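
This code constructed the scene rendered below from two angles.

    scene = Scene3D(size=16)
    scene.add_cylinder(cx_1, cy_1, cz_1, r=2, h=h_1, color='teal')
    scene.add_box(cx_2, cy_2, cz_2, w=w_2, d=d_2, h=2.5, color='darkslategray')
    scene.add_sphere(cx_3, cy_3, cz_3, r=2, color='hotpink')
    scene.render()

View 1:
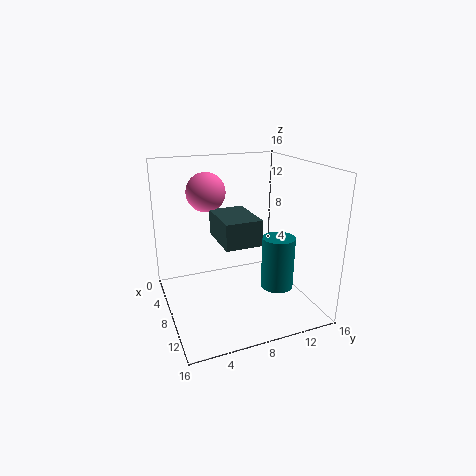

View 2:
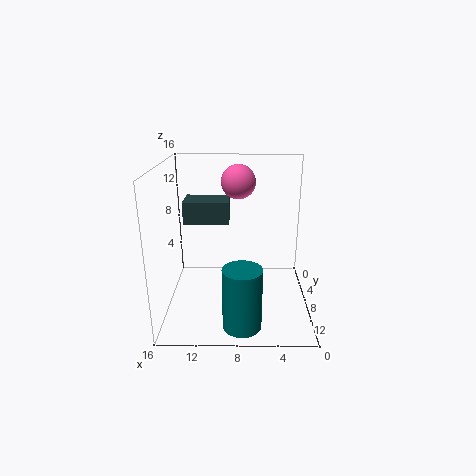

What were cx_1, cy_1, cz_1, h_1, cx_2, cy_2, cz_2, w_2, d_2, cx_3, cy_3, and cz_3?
cx_1 = 7.5
cy_1 = 13.5
cz_1 = 0.5
h_1 = 6.5
cx_2 = 9
cy_2 = 4.5
cz_2 = 9.5
w_2 = 5
d_2 = 3.5
cx_3 = 8
cy_3 = 4.5
cz_3 = 13.5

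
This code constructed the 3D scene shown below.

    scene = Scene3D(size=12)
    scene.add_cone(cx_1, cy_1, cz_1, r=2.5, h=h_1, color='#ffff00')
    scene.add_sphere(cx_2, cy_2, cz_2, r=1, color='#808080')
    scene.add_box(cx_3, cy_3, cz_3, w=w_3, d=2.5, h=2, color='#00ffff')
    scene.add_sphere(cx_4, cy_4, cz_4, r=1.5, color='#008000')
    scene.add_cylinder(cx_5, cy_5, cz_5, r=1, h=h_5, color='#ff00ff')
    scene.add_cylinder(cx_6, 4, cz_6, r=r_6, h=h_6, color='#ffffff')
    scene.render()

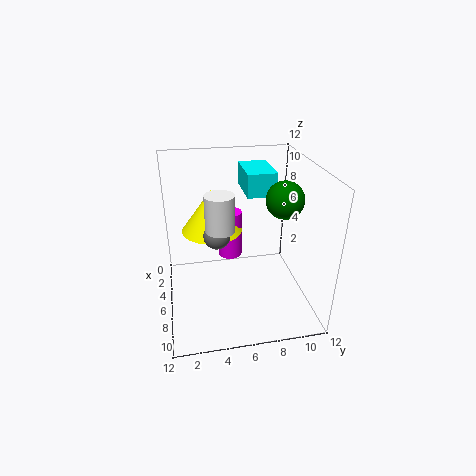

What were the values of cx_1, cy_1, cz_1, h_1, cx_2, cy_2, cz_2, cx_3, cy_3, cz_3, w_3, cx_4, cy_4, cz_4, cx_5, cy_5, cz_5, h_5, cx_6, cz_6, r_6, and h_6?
cx_1 = 5
cy_1 = 4
cz_1 = 6.5
h_1 = 3.5
cx_2 = 8
cy_2 = 4
cz_2 = 7.5
cx_3 = 1
cy_3 = 7
cz_3 = 9
w_3 = 4
cx_4 = 7
cy_4 = 9.5
cz_4 = 9.5
cx_5 = 5
cy_5 = 5.5
cz_5 = 4
h_5 = 4
cx_6 = 10
cz_6 = 9
r_6 = 1
h_6 = 2.5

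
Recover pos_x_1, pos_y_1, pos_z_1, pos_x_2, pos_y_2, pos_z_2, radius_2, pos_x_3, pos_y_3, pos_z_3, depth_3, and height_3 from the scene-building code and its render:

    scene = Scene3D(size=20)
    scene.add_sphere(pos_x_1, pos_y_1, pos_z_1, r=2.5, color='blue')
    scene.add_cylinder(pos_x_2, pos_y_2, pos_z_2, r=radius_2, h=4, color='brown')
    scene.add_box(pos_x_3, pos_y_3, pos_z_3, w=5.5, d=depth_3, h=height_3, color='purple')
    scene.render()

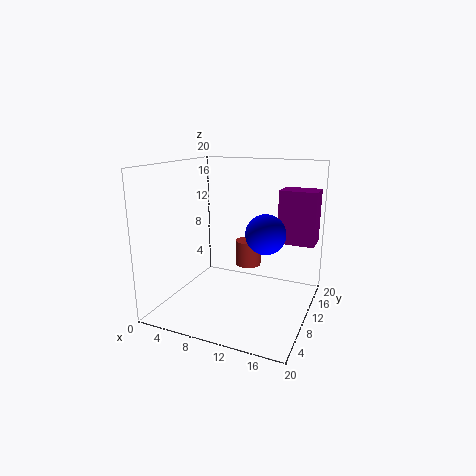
pos_x_1 = 15, pos_y_1 = 7, pos_z_1 = 12, pos_x_2 = 9, pos_y_2 = 16.5, pos_z_2 = 3.5, radius_2 = 2, pos_x_3 = 14, pos_y_3 = 15.5, pos_z_3 = 8, depth_3 = 4, height_3 = 8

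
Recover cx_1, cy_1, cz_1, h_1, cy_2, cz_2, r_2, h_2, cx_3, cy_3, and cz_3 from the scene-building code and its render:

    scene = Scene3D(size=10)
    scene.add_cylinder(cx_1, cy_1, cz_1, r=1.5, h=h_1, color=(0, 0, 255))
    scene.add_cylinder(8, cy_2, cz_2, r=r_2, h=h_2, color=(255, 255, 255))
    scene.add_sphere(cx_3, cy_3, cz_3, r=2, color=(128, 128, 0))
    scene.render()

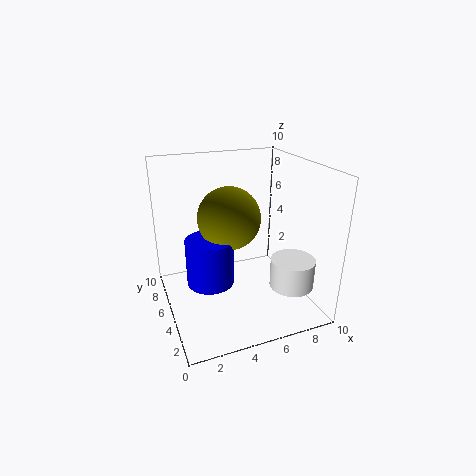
cx_1 = 2.5, cy_1 = 3.5, cz_1 = 3, h_1 = 3, cy_2 = 2.5, cz_2 = 2, r_2 = 1.5, h_2 = 2, cx_3 = 4, cy_3 = 4, cz_3 = 7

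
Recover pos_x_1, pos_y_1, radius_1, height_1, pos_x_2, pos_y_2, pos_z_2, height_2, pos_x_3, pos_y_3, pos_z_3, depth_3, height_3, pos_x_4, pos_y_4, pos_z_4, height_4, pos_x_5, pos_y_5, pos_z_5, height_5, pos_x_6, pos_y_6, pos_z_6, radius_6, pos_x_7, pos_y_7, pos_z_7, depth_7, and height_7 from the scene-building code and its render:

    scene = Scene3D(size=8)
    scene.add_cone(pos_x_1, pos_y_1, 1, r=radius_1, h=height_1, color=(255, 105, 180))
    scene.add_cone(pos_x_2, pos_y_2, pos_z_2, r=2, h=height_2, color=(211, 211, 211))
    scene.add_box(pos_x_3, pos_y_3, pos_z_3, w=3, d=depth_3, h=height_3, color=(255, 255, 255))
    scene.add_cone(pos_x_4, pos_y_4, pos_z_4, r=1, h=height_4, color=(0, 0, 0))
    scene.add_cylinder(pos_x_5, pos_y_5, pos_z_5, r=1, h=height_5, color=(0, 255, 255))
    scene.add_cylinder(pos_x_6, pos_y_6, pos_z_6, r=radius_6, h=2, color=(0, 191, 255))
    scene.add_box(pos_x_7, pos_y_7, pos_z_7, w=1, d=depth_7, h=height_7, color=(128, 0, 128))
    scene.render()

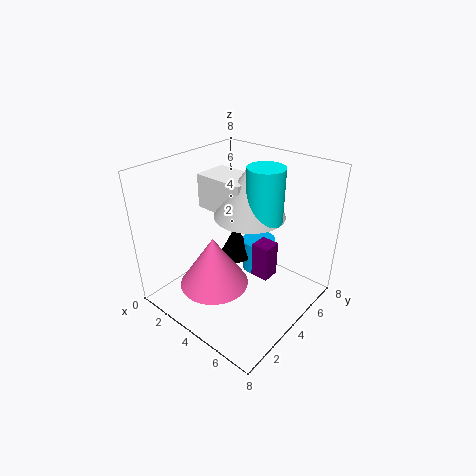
pos_x_1 = 3; pos_y_1 = 3; radius_1 = 2; height_1 = 3; pos_x_2 = 4; pos_y_2 = 5; pos_z_2 = 5; height_2 = 3; pos_x_3 = 1; pos_y_3 = 4; pos_z_3 = 5; depth_3 = 2; height_3 = 2; pos_x_4 = 3; pos_y_4 = 5; pos_z_4 = 2; height_4 = 2; pos_x_5 = 5; pos_y_5 = 5; pos_z_5 = 5; height_5 = 3; pos_x_6 = 4; pos_y_6 = 6; pos_z_6 = 1; radius_6 = 1; pos_x_7 = 5; pos_y_7 = 4; pos_z_7 = 2; depth_7 = 1; height_7 = 2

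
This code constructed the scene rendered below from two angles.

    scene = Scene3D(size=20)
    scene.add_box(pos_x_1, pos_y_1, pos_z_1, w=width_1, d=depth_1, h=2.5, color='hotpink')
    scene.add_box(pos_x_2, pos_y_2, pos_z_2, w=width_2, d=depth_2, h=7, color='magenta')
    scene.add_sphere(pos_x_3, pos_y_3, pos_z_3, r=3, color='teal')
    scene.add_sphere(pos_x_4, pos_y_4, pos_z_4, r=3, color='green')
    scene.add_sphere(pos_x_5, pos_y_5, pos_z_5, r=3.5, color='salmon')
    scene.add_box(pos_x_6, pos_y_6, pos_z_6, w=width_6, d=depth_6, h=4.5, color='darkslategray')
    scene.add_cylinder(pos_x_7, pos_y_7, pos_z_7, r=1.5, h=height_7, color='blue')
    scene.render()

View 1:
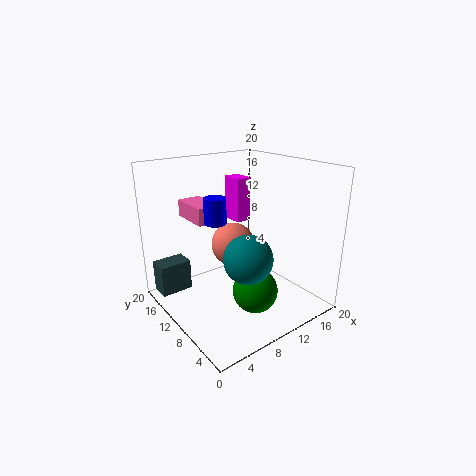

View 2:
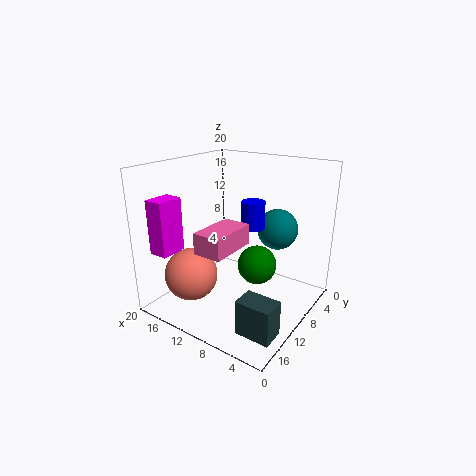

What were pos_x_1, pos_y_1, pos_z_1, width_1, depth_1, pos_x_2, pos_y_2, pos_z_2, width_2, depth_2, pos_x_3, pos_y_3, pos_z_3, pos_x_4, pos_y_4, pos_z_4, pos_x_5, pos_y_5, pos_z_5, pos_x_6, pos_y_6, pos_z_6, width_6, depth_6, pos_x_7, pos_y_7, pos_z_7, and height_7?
pos_x_1 = 6
pos_y_1 = 13.5
pos_z_1 = 11.5
width_1 = 3.5
depth_1 = 6
pos_x_2 = 14.5
pos_y_2 = 16
pos_z_2 = 9.5
width_2 = 2.5
depth_2 = 3.5
pos_x_3 = 7
pos_y_3 = 4
pos_z_3 = 10
pos_x_4 = 9.5
pos_y_4 = 5.5
pos_z_4 = 4
pos_x_5 = 13.5
pos_y_5 = 16
pos_z_5 = 6
pos_x_6 = 0.5
pos_y_6 = 15
pos_z_6 = 1.5
width_6 = 4.5
depth_6 = 3
pos_x_7 = 7
pos_y_7 = 11
pos_z_7 = 12.5
height_7 = 3.5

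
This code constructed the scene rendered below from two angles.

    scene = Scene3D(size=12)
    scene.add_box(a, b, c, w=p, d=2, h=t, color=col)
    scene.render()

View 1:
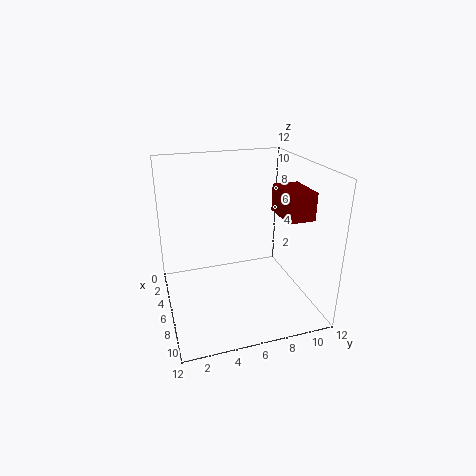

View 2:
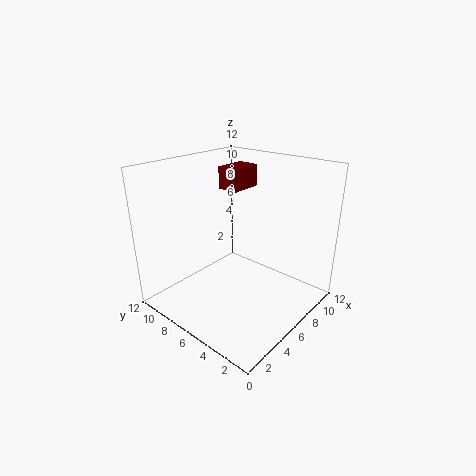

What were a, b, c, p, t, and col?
a = 8, b = 8, c = 9, p = 3, t = 2, col = 'maroon'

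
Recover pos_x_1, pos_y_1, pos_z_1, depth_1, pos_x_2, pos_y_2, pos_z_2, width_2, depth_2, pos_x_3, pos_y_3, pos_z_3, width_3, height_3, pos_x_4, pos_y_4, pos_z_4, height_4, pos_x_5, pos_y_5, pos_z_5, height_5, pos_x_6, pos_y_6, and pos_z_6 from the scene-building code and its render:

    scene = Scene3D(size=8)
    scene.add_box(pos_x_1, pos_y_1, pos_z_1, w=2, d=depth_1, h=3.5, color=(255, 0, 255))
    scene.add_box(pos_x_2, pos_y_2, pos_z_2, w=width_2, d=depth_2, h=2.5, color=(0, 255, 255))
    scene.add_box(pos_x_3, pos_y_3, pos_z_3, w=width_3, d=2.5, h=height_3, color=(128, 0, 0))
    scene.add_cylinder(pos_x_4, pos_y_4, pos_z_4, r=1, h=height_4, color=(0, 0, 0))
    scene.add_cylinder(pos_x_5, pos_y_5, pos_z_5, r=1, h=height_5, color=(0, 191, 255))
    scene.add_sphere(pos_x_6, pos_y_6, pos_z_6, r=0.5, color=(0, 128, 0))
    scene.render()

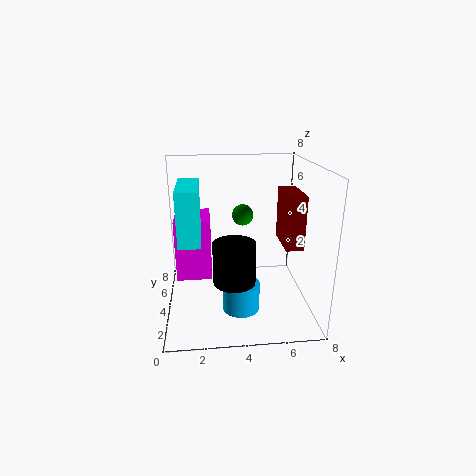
pos_x_1 = 0.5; pos_y_1 = 4; pos_z_1 = 1.5; depth_1 = 2.5; pos_x_2 = 1; pos_y_2 = 0.5; pos_z_2 = 5; width_2 = 1; depth_2 = 3; pos_x_3 = 6.5; pos_y_3 = 3; pos_z_3 = 3.5; width_3 = 1; height_3 = 3; pos_x_4 = 3.5; pos_y_4 = 1; pos_z_4 = 3; height_4 = 2; pos_x_5 = 4; pos_y_5 = 2.5; pos_z_5 = 0.5; height_5 = 1.5; pos_x_6 = 4; pos_y_6 = 2; pos_z_6 = 6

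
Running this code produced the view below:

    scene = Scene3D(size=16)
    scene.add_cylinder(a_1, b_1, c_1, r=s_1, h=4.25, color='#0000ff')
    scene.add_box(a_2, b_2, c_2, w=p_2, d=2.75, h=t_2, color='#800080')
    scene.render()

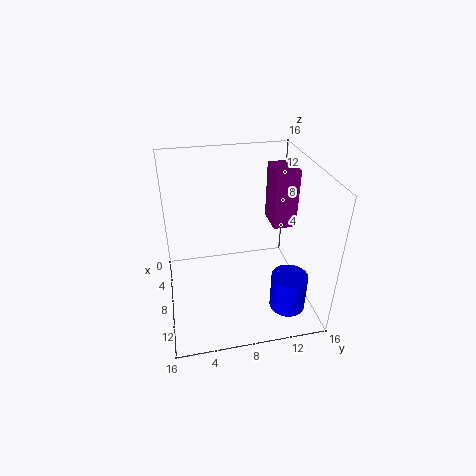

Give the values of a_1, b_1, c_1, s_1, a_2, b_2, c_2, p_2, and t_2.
a_1 = 11.75, b_1 = 13, c_1 = 0.5, s_1 = 2, a_2 = 2.5, b_2 = 12.75, c_2 = 7.5, p_2 = 3.75, t_2 = 7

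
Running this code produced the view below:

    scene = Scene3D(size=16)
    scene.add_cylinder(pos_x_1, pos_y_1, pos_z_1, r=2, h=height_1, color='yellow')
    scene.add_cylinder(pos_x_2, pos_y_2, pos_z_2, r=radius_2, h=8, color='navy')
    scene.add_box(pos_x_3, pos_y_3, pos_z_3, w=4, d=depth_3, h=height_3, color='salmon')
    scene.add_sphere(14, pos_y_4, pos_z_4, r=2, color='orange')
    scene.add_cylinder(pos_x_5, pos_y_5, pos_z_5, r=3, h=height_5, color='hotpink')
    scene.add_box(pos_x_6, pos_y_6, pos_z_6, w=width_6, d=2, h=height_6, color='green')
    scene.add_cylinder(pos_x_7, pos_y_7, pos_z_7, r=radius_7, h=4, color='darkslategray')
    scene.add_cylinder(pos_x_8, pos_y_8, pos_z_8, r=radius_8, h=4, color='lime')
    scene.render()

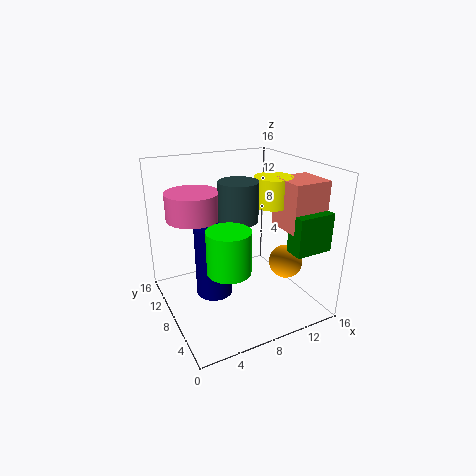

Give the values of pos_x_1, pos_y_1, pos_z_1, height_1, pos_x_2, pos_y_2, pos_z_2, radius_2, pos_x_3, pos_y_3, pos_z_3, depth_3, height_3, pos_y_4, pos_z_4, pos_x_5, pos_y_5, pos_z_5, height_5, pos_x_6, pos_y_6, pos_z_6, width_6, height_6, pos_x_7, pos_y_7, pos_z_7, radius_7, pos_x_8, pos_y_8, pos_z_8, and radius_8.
pos_x_1 = 11, pos_y_1 = 6, pos_z_1 = 12, height_1 = 3, pos_x_2 = 5, pos_y_2 = 8, pos_z_2 = 2, radius_2 = 2, pos_x_3 = 11, pos_y_3 = 2, pos_z_3 = 10, depth_3 = 4, height_3 = 5, pos_y_4 = 7, pos_z_4 = 4, pos_x_5 = 4, pos_y_5 = 11, pos_z_5 = 10, height_5 = 3, pos_x_6 = 11, pos_y_6 = 1, pos_z_6 = 8, width_6 = 4, height_6 = 4, pos_x_7 = 7, pos_y_7 = 6, pos_z_7 = 11, radius_7 = 2, pos_x_8 = 4, pos_y_8 = 2, pos_z_8 = 8, radius_8 = 2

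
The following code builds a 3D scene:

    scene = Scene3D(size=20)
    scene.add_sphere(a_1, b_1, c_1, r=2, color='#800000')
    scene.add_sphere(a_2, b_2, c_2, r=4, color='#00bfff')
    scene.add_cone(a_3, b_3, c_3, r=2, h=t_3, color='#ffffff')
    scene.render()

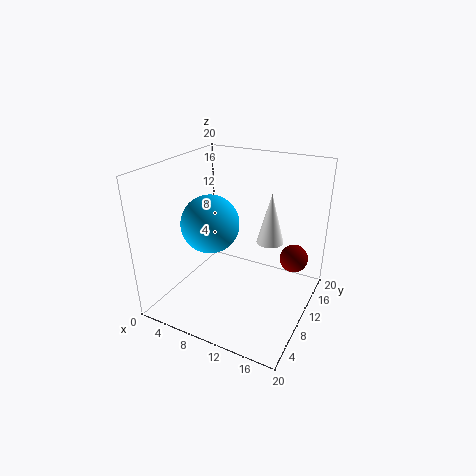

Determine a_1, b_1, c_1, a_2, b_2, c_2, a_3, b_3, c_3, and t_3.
a_1 = 17; b_1 = 14; c_1 = 6.5; a_2 = 6.5; b_2 = 8.5; c_2 = 12; a_3 = 13; b_3 = 14.5; c_3 = 8; t_3 = 7.5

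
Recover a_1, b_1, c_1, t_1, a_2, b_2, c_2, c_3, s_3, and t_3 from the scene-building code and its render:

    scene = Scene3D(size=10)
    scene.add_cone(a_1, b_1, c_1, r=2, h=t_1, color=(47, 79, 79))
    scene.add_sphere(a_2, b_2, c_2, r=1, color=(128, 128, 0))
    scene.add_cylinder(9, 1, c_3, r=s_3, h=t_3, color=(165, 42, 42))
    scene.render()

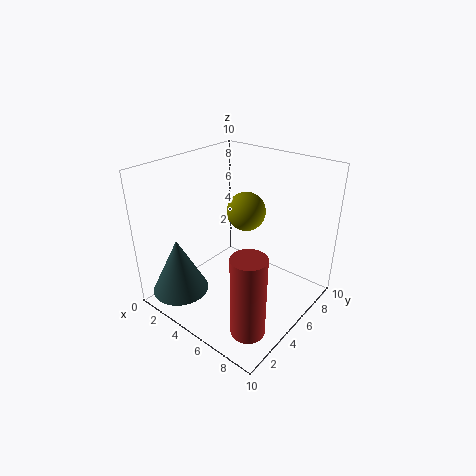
a_1 = 2, b_1 = 2, c_1 = 1, t_1 = 4, a_2 = 8, b_2 = 2, c_2 = 9, c_3 = 2, s_3 = 1, t_3 = 5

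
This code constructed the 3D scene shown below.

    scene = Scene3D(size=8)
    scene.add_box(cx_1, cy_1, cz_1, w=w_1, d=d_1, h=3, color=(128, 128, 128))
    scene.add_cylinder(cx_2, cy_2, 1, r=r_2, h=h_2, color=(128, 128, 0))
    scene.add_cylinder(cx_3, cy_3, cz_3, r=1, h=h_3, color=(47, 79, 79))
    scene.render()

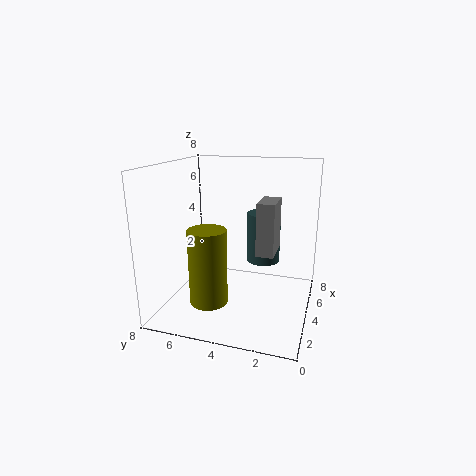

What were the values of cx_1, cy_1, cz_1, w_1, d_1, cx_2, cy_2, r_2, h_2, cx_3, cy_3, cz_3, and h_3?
cx_1 = 4
cy_1 = 2
cz_1 = 3
w_1 = 2
d_1 = 1
cx_2 = 2
cy_2 = 5
r_2 = 1
h_2 = 4
cx_3 = 6
cy_3 = 3
cz_3 = 2
h_3 = 3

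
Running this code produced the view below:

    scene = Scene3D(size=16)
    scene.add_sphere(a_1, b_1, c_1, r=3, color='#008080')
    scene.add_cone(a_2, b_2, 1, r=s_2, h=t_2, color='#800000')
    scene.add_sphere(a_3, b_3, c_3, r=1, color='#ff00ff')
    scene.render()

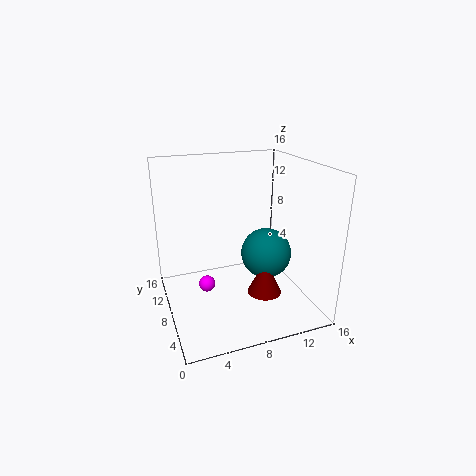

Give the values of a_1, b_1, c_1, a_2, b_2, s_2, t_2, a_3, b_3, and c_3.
a_1 = 12; b_1 = 9; c_1 = 5; a_2 = 11; b_2 = 7; s_2 = 2; t_2 = 4; a_3 = 5; b_3 = 11; c_3 = 1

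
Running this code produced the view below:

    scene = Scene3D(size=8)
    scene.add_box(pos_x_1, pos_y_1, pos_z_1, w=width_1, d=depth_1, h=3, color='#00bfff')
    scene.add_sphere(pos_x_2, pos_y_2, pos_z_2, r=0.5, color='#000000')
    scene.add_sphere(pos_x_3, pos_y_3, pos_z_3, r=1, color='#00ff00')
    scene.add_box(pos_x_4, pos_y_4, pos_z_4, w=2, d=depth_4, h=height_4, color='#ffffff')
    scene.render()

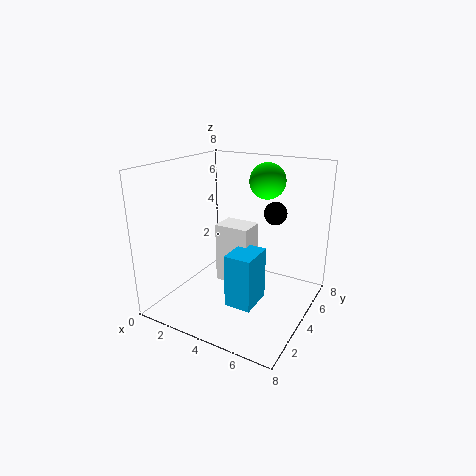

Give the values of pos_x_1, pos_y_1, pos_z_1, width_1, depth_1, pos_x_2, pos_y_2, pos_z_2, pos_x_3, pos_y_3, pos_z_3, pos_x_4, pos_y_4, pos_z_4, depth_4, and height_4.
pos_x_1 = 4
pos_y_1 = 2.5
pos_z_1 = 0.5
width_1 = 1.5
depth_1 = 2
pos_x_2 = 7
pos_y_2 = 2
pos_z_2 = 6.5
pos_x_3 = 5
pos_y_3 = 5.5
pos_z_3 = 7
pos_x_4 = 2.5
pos_y_4 = 4
pos_z_4 = 1
depth_4 = 1.5
height_4 = 3.5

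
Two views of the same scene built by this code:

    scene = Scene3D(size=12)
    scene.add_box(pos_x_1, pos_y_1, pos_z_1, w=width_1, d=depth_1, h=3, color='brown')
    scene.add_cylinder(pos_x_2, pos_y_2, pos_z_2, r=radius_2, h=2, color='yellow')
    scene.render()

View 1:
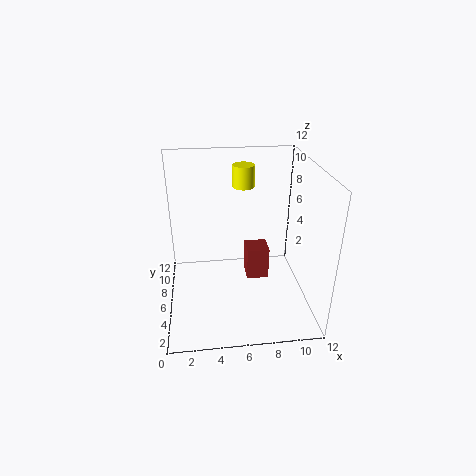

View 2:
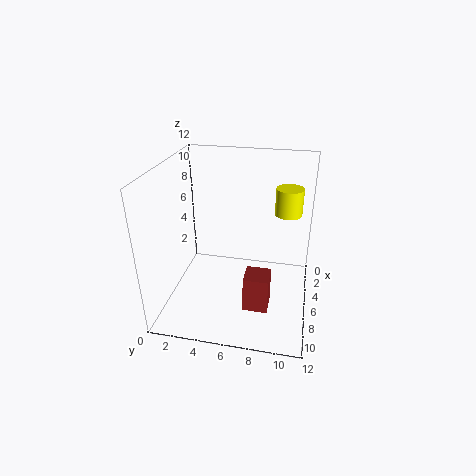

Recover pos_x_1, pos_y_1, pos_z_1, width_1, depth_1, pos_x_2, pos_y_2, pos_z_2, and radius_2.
pos_x_1 = 7, pos_y_1 = 7, pos_z_1 = 1, width_1 = 2, depth_1 = 2, pos_x_2 = 7, pos_y_2 = 10, pos_z_2 = 9, radius_2 = 1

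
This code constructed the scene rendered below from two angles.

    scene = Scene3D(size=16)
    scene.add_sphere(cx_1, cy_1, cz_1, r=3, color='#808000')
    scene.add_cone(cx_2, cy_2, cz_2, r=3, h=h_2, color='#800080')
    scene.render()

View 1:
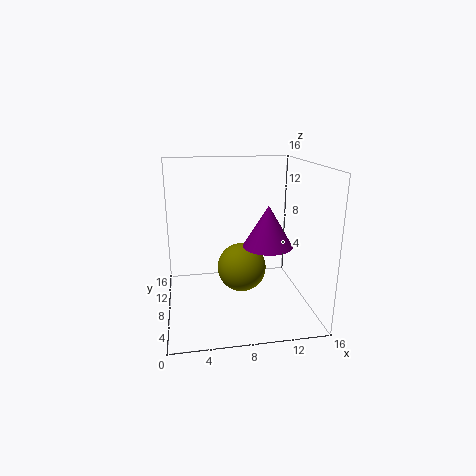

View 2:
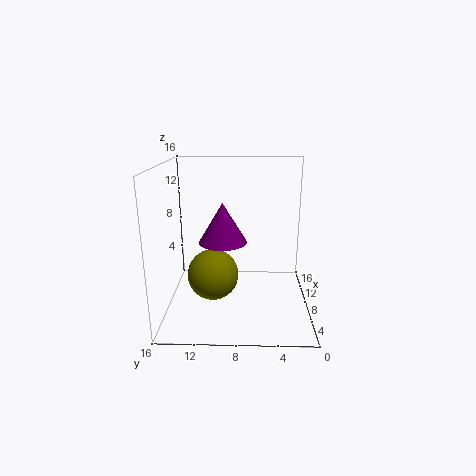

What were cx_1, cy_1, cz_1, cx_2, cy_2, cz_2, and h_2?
cx_1 = 9; cy_1 = 11; cz_1 = 3; cx_2 = 12; cy_2 = 10; cz_2 = 6; h_2 = 5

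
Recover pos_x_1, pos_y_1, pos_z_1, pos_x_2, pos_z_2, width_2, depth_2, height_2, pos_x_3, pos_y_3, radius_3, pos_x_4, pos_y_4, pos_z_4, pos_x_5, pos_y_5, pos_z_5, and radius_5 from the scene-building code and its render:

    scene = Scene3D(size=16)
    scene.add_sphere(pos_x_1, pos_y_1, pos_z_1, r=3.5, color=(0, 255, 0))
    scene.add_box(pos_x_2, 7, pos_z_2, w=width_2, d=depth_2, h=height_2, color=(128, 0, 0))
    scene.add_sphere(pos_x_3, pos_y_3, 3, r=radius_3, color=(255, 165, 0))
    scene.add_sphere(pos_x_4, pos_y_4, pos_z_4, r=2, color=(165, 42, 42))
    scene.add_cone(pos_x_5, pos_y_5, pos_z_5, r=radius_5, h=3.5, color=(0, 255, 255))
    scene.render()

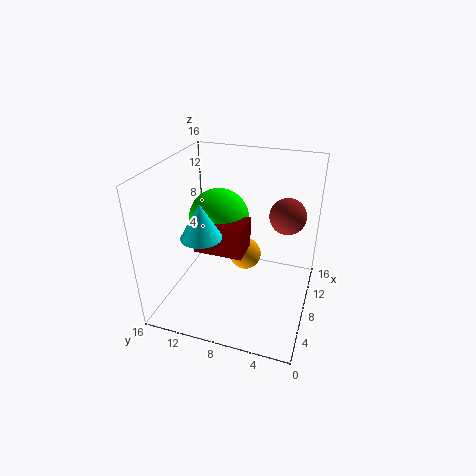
pos_x_1 = 10; pos_y_1 = 11; pos_z_1 = 9; pos_x_2 = 6; pos_z_2 = 6.5; width_2 = 3.5; depth_2 = 5.5; height_2 = 3.5; pos_x_3 = 12.5; pos_y_3 = 8.5; radius_3 = 2; pos_x_4 = 10; pos_y_4 = 3; pos_z_4 = 10.5; pos_x_5 = 3; pos_y_5 = 10; pos_z_5 = 10.5; radius_5 = 2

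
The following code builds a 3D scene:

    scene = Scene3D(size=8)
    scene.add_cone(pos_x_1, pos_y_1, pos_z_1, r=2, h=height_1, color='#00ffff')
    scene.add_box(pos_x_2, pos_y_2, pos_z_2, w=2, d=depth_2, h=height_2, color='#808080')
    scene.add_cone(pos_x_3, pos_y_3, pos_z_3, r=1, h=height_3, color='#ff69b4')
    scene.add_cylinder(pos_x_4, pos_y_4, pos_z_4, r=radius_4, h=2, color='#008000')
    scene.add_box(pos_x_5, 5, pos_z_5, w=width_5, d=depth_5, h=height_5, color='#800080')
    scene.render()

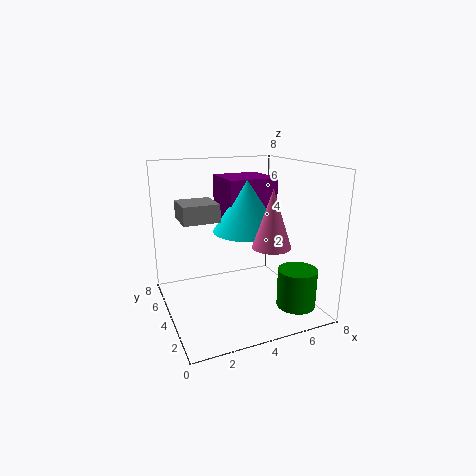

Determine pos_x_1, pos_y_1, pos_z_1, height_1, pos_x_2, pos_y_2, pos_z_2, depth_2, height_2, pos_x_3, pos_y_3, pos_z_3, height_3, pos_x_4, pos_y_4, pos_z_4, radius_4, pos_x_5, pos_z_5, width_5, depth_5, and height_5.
pos_x_1 = 5; pos_y_1 = 5; pos_z_1 = 4; height_1 = 3; pos_x_2 = 1; pos_y_2 = 4; pos_z_2 = 5; depth_2 = 2; height_2 = 1; pos_x_3 = 5; pos_y_3 = 2; pos_z_3 = 4; height_3 = 3; pos_x_4 = 6; pos_y_4 = 1; pos_z_4 = 1; radius_4 = 1; pos_x_5 = 4; pos_z_5 = 4; width_5 = 3; depth_5 = 3; height_5 = 3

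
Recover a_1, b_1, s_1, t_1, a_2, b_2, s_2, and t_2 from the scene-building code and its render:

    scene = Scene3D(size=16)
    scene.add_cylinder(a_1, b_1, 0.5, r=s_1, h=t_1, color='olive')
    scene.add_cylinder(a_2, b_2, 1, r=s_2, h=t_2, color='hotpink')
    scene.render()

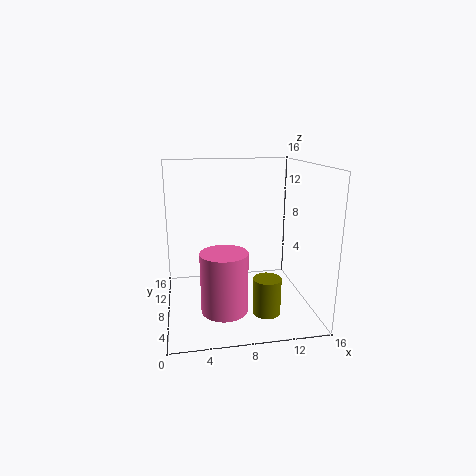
a_1 = 10.5, b_1 = 4.5, s_1 = 1.5, t_1 = 4, a_2 = 6, b_2 = 5, s_2 = 2.5, t_2 = 6.5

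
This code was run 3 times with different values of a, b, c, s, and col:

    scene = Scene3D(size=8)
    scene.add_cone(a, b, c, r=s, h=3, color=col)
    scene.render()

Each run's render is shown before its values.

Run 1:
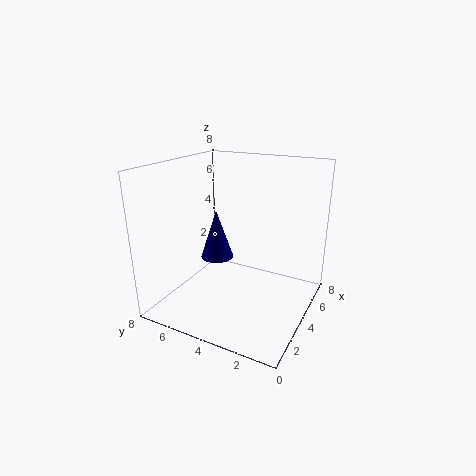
a = 5
b = 6
c = 2
s = 1
col = 'navy'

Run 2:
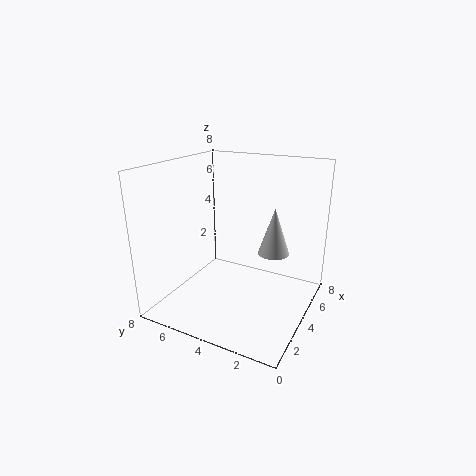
a = 7
b = 3
c = 2
s = 1
col = 'lightgray'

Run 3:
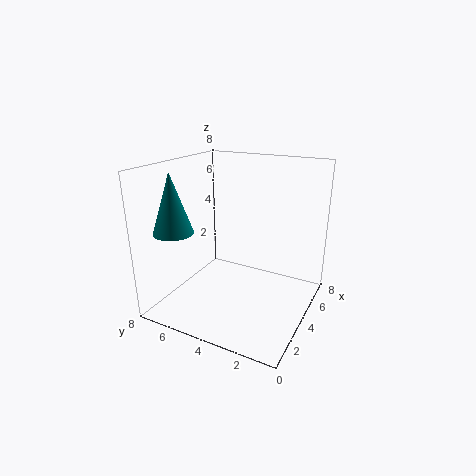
a = 1
b = 6
c = 5
s = 1
col = 'teal'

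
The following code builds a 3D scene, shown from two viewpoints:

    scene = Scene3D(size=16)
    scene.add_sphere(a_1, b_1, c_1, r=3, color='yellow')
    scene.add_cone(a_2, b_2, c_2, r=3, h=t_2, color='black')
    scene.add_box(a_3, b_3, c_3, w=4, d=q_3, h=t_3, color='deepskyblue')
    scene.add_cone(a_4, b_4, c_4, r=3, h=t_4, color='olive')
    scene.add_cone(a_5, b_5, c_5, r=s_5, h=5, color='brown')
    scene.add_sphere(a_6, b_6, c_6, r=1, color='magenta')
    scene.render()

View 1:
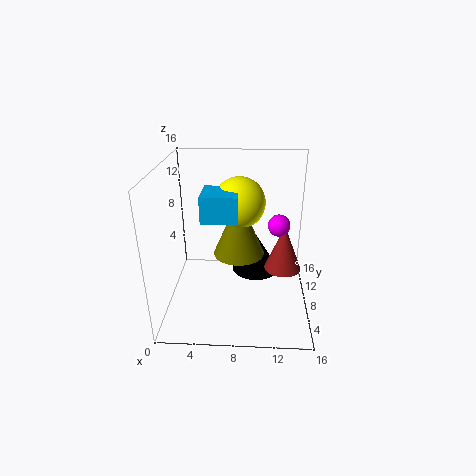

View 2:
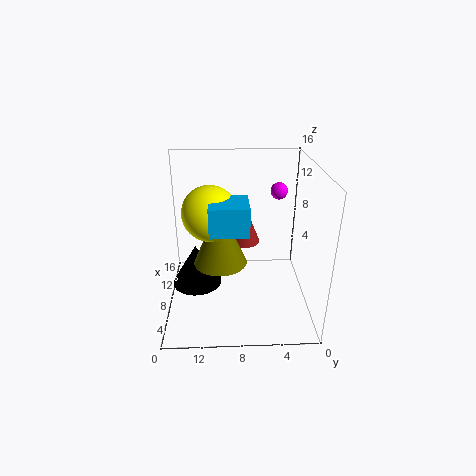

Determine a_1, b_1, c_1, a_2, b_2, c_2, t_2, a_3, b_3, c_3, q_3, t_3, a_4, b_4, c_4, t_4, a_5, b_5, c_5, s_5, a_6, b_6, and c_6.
a_1 = 8, b_1 = 11, c_1 = 11, a_2 = 10, b_2 = 13, c_2 = 1, t_2 = 5, a_3 = 4, b_3 = 7, c_3 = 10, q_3 = 4, t_3 = 3, a_4 = 8, b_4 = 10, c_4 = 5, t_4 = 7, a_5 = 13, b_5 = 7, c_5 = 5, s_5 = 2, a_6 = 12, b_6 = 3, c_6 = 12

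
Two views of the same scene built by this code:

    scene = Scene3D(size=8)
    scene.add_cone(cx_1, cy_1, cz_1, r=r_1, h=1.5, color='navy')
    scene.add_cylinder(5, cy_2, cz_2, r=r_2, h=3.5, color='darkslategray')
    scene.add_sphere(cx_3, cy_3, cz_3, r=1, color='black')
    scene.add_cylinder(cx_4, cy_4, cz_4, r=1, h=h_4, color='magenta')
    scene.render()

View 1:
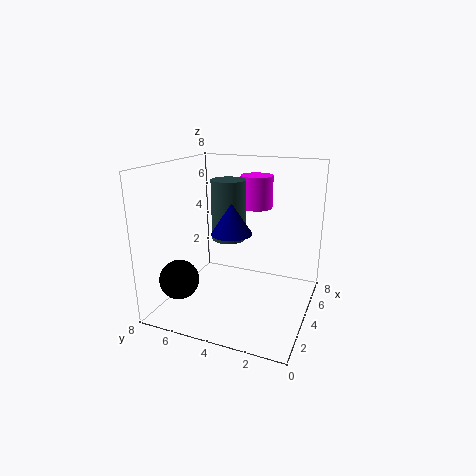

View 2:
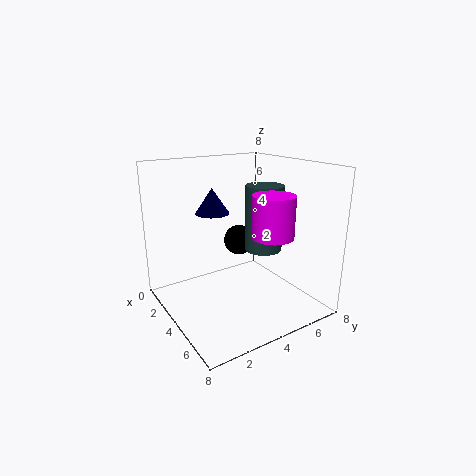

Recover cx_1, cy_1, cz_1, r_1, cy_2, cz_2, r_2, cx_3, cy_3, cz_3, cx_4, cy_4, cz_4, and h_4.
cx_1 = 2; cy_1 = 3.5; cz_1 = 5; r_1 = 1; cy_2 = 5; cz_2 = 3.5; r_2 = 1; cx_3 = 1; cy_3 = 6; cz_3 = 2.5; cx_4 = 7; cy_4 = 4; cz_4 = 5; h_4 = 2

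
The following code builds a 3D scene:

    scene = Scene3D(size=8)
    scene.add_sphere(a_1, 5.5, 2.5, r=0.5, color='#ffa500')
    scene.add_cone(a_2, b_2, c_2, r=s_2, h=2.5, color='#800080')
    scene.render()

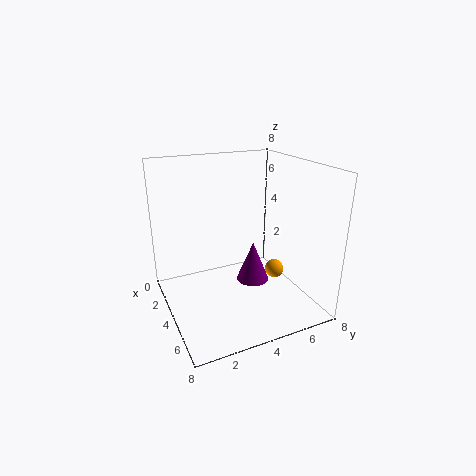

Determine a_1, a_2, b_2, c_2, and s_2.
a_1 = 5.5; a_2 = 3; b_2 = 5.5; c_2 = 0.5; s_2 = 1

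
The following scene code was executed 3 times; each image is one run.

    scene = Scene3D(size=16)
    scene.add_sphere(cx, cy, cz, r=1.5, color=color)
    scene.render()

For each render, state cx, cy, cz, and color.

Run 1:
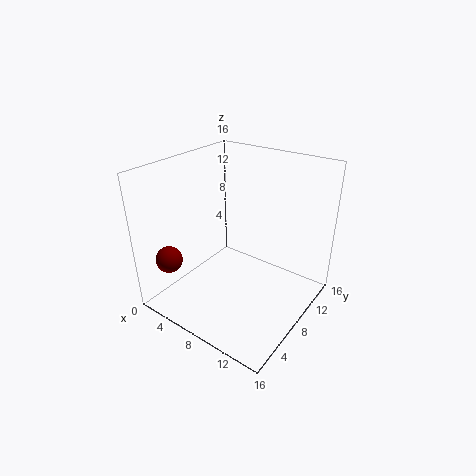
cx = 2; cy = 3; cz = 5.5; color = 'maroon'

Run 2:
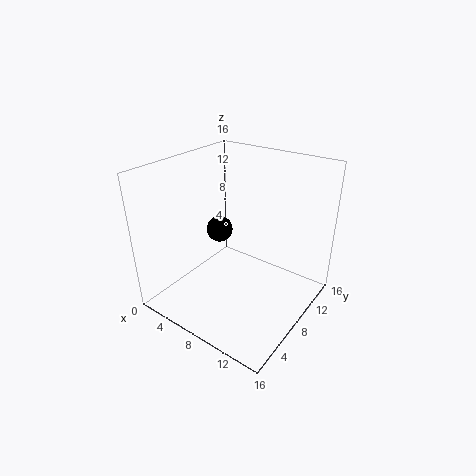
cx = 5; cy = 8.5; cz = 8; color = 'black'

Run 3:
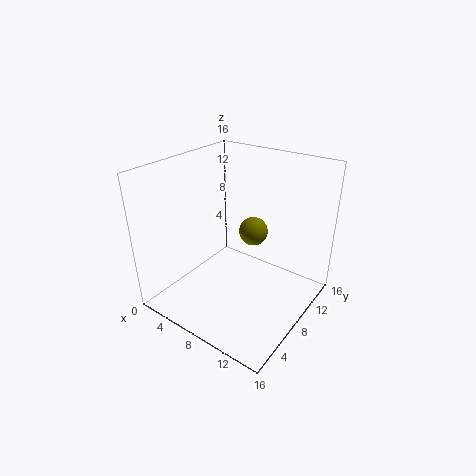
cx = 10; cy = 8; cz = 9.5; color = 'olive'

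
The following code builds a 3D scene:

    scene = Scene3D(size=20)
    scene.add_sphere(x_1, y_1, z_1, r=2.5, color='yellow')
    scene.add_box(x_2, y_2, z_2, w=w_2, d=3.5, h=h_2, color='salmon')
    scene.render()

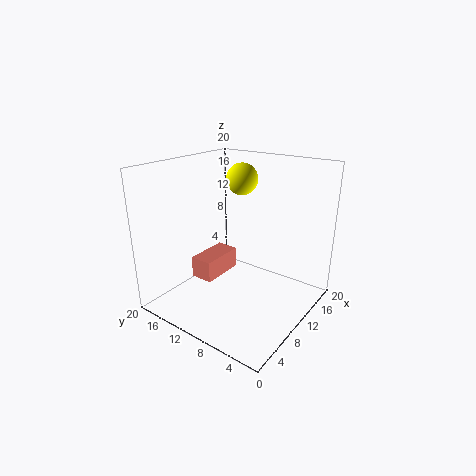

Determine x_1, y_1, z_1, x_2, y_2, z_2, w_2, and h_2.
x_1 = 17.25, y_1 = 14.5, z_1 = 16.25, x_2 = 8.5, y_2 = 14.25, z_2 = 2, w_2 = 6.75, h_2 = 3.25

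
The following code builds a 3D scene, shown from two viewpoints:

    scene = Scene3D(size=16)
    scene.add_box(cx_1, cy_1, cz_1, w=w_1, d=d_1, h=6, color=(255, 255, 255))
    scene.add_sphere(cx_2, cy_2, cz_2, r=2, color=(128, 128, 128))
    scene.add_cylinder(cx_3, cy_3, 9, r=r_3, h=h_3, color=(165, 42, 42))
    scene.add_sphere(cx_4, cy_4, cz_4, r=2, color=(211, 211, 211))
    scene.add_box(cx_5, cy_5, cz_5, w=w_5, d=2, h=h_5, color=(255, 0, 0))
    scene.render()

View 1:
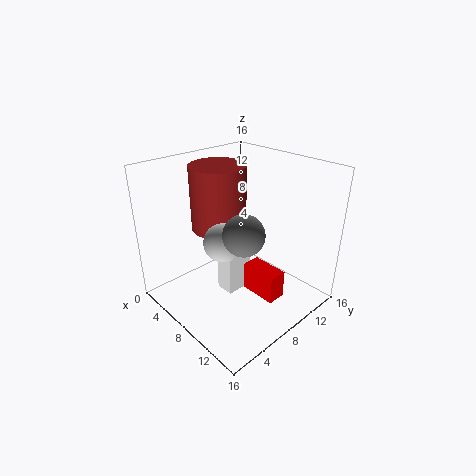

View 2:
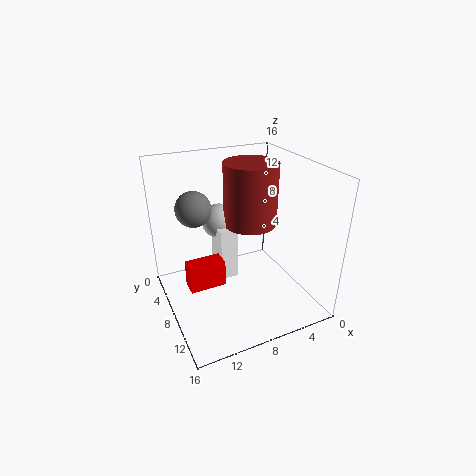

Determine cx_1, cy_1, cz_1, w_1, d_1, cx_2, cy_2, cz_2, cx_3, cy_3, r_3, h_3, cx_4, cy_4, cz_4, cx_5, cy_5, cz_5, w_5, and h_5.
cx_1 = 8, cy_1 = 5, cz_1 = 3, w_1 = 2, d_1 = 3, cx_2 = 12, cy_2 = 5, cz_2 = 11, cx_3 = 6, cy_3 = 7, r_3 = 3, h_3 = 7, cx_4 = 9, cy_4 = 5, cz_4 = 9, cx_5 = 10, cy_5 = 7, cz_5 = 3, w_5 = 4, h_5 = 3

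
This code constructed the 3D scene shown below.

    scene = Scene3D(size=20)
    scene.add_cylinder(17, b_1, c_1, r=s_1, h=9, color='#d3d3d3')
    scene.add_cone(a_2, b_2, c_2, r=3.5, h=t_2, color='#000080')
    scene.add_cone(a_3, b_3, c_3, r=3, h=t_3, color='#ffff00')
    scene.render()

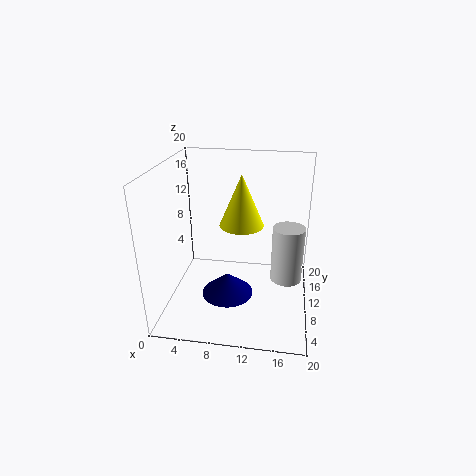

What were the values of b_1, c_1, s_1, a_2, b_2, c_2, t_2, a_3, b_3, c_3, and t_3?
b_1 = 15.5; c_1 = 0.5; s_1 = 2.5; a_2 = 9; b_2 = 7; c_2 = 3; t_2 = 3; a_3 = 10.5; b_3 = 10; c_3 = 12; t_3 = 7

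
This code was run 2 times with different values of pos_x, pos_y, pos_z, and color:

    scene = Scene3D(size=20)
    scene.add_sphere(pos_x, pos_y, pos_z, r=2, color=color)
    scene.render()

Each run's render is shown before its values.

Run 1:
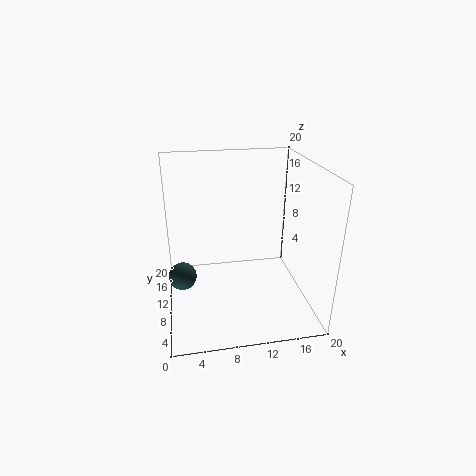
pos_x = 2; pos_y = 11; pos_z = 4; color = 'darkslategray'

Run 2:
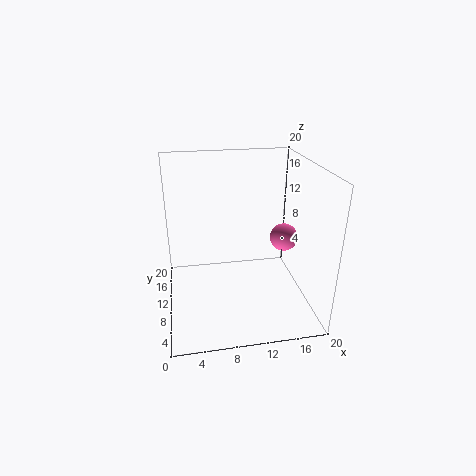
pos_x = 17; pos_y = 11; pos_z = 9; color = 'hotpink'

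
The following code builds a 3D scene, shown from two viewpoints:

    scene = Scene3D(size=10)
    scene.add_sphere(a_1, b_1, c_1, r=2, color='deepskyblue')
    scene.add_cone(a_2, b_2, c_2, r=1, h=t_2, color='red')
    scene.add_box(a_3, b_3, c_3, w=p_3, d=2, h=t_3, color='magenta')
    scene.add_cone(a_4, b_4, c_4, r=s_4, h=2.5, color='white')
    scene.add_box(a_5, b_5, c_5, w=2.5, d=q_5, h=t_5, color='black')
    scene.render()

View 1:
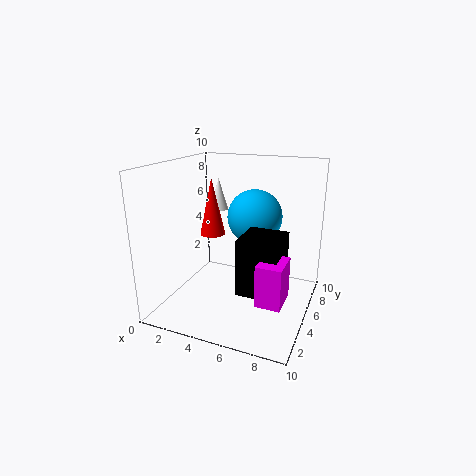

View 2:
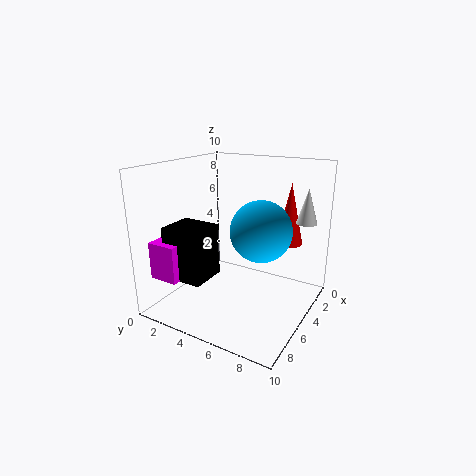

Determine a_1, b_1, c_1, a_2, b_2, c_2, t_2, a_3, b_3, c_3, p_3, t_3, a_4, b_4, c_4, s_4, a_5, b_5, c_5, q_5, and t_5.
a_1 = 5.5, b_1 = 7, c_1 = 6, a_2 = 1.75, b_2 = 7.5, c_2 = 4, t_2 = 4.5, a_3 = 7.75, b_3 = 0.75, c_3 = 2.75, p_3 = 1.5, t_3 = 2.5, a_4 = 1.75, b_4 = 8.75, c_4 = 5.75, s_4 = 0.75, a_5 = 6.25, b_5 = 1.5, c_5 = 2.75, q_5 = 2.75, t_5 = 3.5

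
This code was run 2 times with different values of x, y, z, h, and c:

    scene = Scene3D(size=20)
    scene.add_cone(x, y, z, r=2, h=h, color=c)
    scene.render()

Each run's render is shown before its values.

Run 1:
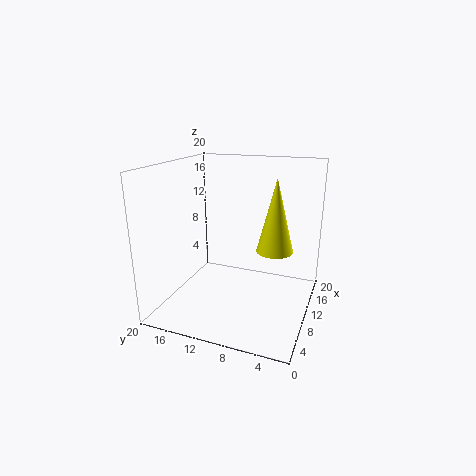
x = 3
y = 3
z = 12
h = 8
c = 'yellow'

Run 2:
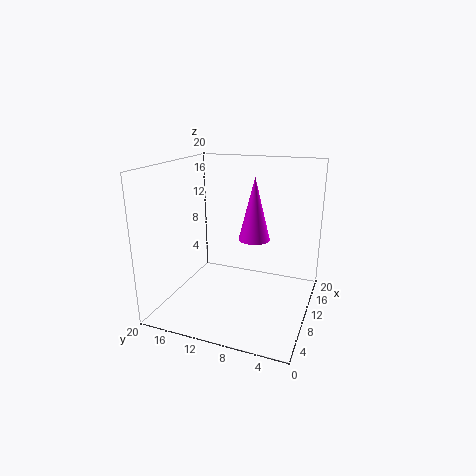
x = 8
y = 7
z = 11
h = 8
c = 'magenta'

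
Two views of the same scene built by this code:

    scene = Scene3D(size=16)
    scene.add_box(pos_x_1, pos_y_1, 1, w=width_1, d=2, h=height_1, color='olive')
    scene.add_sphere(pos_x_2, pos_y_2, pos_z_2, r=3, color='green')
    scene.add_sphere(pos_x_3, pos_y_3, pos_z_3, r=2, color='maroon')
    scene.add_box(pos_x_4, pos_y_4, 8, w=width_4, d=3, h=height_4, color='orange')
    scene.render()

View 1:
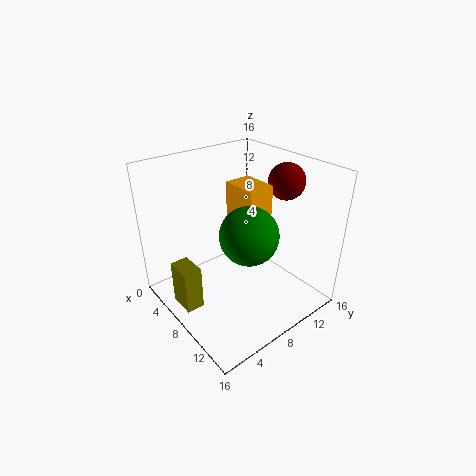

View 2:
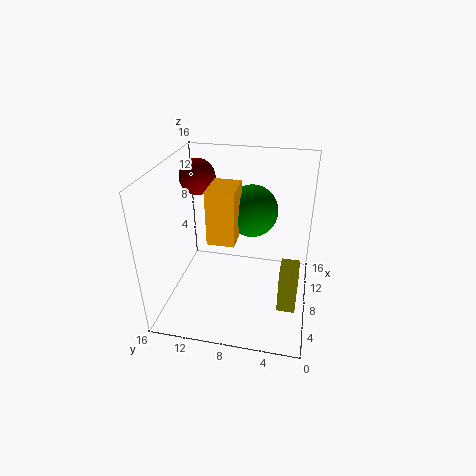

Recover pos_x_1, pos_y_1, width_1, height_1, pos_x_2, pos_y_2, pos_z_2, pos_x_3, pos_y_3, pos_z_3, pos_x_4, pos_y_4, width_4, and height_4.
pos_x_1 = 5, pos_y_1 = 1, width_1 = 3, height_1 = 5, pos_x_2 = 11, pos_y_2 = 7, pos_z_2 = 10, pos_x_3 = 10, pos_y_3 = 13, pos_z_3 = 14, pos_x_4 = 6, pos_y_4 = 8, width_4 = 4, height_4 = 6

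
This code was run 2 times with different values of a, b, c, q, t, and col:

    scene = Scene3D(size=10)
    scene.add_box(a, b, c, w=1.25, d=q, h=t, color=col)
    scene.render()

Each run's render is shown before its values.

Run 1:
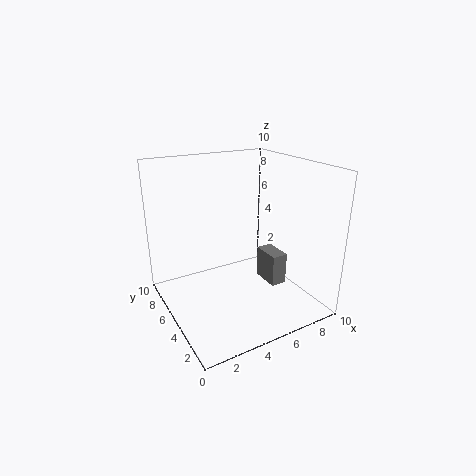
a = 8
b = 4.75
c = 0.25
q = 2.25
t = 2.5
col = 'gray'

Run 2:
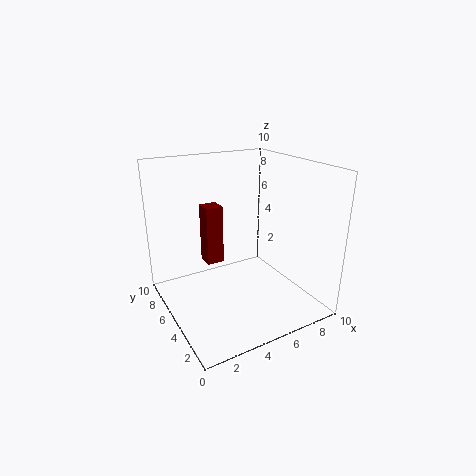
a = 3.25
b = 6.25
c = 2.75
q = 1.25
t = 4.25
col = 'maroon'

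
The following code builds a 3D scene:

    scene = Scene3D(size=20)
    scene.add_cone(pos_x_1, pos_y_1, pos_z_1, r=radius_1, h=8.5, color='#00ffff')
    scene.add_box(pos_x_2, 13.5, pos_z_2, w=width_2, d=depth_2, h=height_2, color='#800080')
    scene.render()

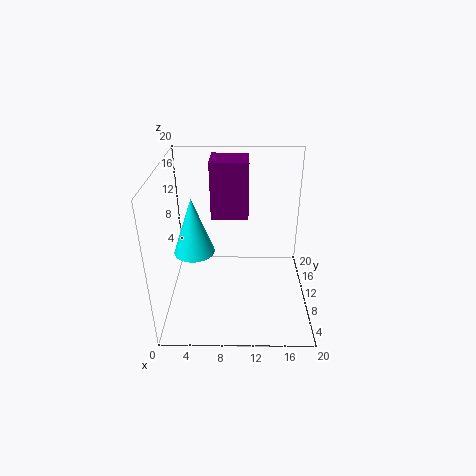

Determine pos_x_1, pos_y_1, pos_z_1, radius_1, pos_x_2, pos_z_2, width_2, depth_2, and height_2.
pos_x_1 = 3.5; pos_y_1 = 12; pos_z_1 = 6.5; radius_1 = 3; pos_x_2 = 6; pos_z_2 = 11; width_2 = 5.5; depth_2 = 5; height_2 = 8.5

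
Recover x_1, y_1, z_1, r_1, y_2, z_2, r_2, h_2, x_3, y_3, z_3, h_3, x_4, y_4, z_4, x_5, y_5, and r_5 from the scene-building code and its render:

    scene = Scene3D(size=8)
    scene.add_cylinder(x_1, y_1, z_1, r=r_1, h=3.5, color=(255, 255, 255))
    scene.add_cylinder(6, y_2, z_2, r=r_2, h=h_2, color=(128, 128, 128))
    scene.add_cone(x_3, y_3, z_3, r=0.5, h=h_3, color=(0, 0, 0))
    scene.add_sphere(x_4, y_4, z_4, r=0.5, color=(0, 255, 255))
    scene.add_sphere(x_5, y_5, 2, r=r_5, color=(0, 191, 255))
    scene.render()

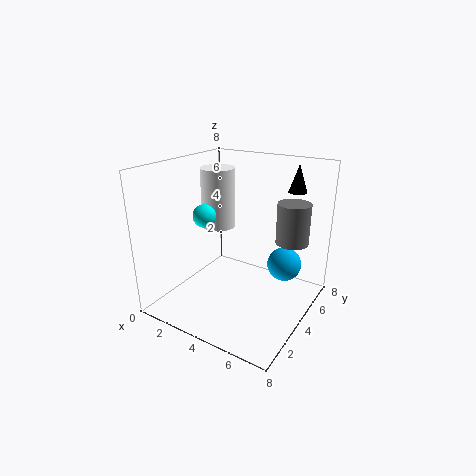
x_1 = 2; y_1 = 5; z_1 = 4; r_1 = 1; y_2 = 7; z_2 = 3; r_2 = 1; h_2 = 2.5; x_3 = 6.5; y_3 = 6; z_3 = 6.5; h_3 = 1.5; x_4 = 4.5; y_4 = 0.5; z_4 = 6.5; x_5 = 6; y_5 = 6; r_5 = 1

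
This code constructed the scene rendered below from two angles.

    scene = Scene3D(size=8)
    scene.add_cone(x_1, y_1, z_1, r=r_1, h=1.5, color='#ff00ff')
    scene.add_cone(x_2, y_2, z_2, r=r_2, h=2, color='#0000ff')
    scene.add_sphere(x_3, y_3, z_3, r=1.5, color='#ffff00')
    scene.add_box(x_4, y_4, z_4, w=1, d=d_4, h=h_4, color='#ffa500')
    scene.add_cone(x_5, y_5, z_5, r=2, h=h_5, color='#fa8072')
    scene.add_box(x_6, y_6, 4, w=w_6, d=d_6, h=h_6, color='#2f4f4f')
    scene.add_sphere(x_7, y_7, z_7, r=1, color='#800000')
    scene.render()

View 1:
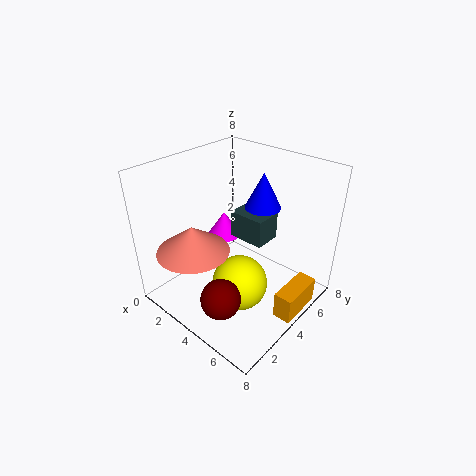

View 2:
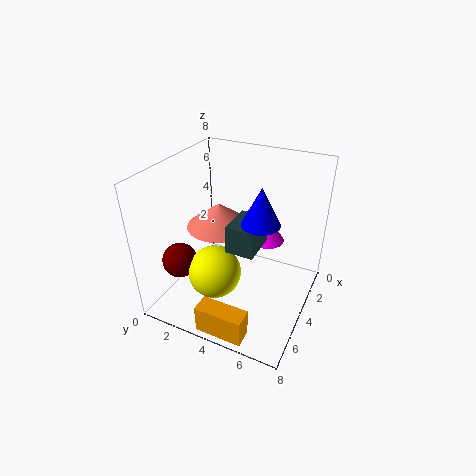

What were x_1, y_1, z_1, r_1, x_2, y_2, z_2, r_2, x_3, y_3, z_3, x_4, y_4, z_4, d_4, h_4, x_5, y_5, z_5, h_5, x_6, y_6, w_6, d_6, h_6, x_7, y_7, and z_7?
x_1 = 2, y_1 = 5, z_1 = 3, r_1 = 1, x_2 = 4.5, y_2 = 5.5, z_2 = 5.5, r_2 = 1, x_3 = 5, y_3 = 3, z_3 = 2, x_4 = 7, y_4 = 3.5, z_4 = 0.5, d_4 = 2.5, h_4 = 1.5, x_5 = 2.5, y_5 = 2, z_5 = 3.5, h_5 = 1.5, x_6 = 3.5, y_6 = 4, w_6 = 2, d_6 = 1.5, h_6 = 1.5, x_7 = 5.5, y_7 = 1, z_7 = 2.5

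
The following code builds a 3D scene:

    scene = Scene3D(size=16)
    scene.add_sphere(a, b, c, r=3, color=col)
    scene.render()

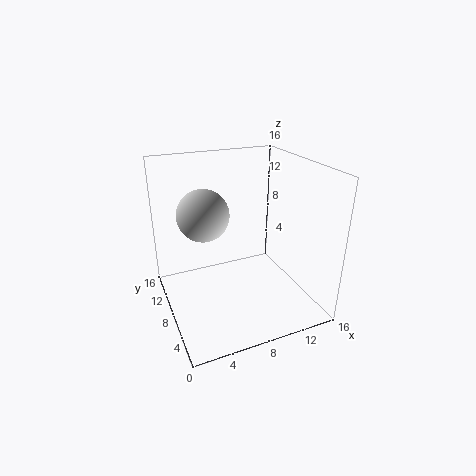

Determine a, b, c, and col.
a = 5; b = 11; c = 10; col = 'lightgray'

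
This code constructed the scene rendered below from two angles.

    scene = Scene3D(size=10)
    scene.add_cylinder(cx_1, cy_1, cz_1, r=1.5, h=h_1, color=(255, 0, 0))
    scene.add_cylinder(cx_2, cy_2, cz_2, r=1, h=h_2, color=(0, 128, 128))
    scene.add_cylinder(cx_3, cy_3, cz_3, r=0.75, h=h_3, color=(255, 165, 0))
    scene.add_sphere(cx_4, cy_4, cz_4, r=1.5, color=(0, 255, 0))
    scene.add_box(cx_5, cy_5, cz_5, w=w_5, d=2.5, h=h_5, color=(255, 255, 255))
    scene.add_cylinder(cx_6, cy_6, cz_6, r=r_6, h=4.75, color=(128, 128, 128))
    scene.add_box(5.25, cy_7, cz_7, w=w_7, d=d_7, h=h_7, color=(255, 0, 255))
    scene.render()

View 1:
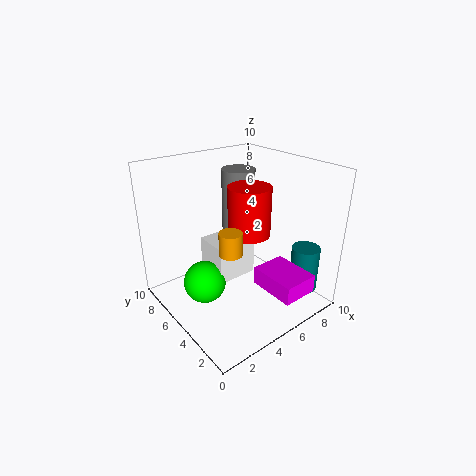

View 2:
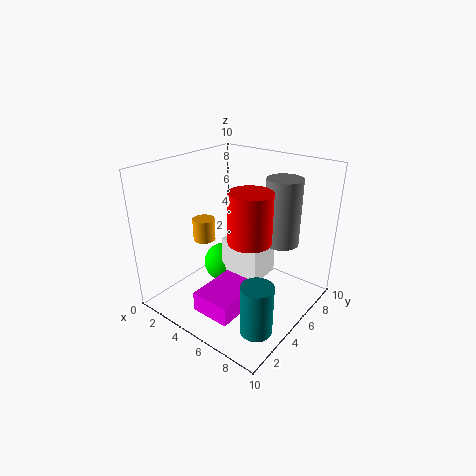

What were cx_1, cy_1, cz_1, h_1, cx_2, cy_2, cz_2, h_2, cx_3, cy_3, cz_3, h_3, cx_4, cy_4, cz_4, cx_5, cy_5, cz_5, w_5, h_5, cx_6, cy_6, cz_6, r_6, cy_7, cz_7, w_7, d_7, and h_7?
cx_1 = 6; cy_1 = 5; cz_1 = 5; h_1 = 3.5; cx_2 = 8.75; cy_2 = 2; cz_2 = 1; h_2 = 3.25; cx_3 = 3.25; cy_3 = 3.5; cz_3 = 5; h_3 = 1.5; cx_4 = 2.75; cy_4 = 6; cz_4 = 1.75; cx_5 = 3.5; cy_5 = 5; cz_5 = 1.75; w_5 = 3; h_5 = 2.75; cx_6 = 7; cy_6 = 7.5; cz_6 = 4.25; r_6 = 1.25; cy_7 = 0.25; cz_7 = 2; w_7 = 2.5; d_7 = 3.25; h_7 = 1.25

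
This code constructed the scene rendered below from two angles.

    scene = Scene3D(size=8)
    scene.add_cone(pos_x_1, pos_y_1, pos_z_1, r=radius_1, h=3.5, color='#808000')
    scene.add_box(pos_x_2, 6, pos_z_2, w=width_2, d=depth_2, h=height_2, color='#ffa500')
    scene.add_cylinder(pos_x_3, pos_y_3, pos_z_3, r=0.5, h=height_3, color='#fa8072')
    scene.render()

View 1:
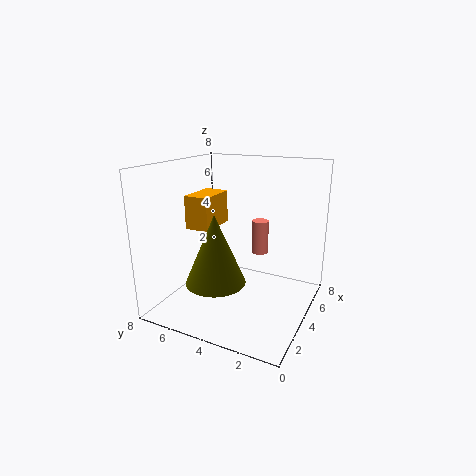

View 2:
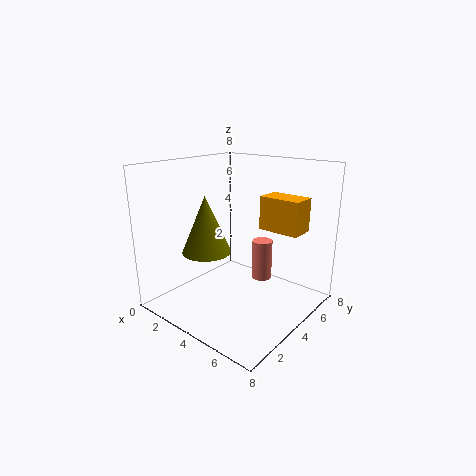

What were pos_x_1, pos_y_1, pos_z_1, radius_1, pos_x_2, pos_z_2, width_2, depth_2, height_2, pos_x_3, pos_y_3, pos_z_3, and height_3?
pos_x_1 = 1.5
pos_y_1 = 4
pos_z_1 = 2.5
radius_1 = 1.5
pos_x_2 = 4
pos_z_2 = 4
width_2 = 2.5
depth_2 = 1.5
height_2 = 2
pos_x_3 = 6
pos_y_3 = 3.5
pos_z_3 = 2.5
height_3 = 2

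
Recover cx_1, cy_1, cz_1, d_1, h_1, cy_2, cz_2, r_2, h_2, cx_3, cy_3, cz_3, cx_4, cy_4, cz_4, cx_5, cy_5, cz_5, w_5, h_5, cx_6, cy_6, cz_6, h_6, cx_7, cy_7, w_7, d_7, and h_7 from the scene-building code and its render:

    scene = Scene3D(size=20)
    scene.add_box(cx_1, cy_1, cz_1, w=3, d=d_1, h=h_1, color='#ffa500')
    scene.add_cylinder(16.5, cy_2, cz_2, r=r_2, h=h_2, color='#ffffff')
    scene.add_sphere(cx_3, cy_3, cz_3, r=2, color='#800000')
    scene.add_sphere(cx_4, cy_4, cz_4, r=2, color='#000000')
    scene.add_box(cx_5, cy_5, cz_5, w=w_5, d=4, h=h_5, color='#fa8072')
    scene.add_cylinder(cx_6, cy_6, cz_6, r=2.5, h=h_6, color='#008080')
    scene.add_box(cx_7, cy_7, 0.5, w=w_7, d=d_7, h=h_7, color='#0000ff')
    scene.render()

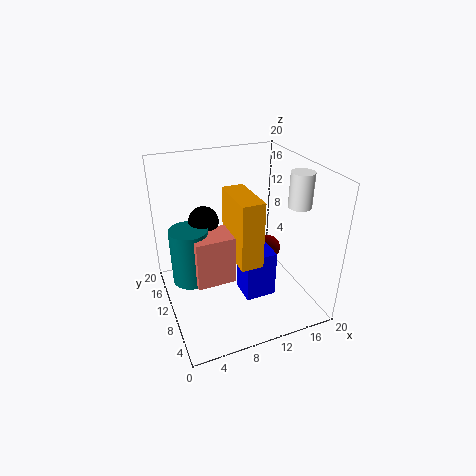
cx_1 = 8.5, cy_1 = 5, cz_1 = 8, d_1 = 7, h_1 = 9, cy_2 = 5.5, cz_2 = 15.5, r_2 = 1.5, h_2 = 4.5, cx_3 = 17, cy_3 = 14, cz_3 = 4.5, cx_4 = 5.5, cy_4 = 11, cz_4 = 13, cx_5 = 3, cy_5 = 6, cz_5 = 6, w_5 = 5, h_5 = 6.5, cx_6 = 3, cy_6 = 9.5, cz_6 = 5.5, h_6 = 7.5, cx_7 = 10.5, cy_7 = 7.5, w_7 = 4.5, d_7 = 4, h_7 = 7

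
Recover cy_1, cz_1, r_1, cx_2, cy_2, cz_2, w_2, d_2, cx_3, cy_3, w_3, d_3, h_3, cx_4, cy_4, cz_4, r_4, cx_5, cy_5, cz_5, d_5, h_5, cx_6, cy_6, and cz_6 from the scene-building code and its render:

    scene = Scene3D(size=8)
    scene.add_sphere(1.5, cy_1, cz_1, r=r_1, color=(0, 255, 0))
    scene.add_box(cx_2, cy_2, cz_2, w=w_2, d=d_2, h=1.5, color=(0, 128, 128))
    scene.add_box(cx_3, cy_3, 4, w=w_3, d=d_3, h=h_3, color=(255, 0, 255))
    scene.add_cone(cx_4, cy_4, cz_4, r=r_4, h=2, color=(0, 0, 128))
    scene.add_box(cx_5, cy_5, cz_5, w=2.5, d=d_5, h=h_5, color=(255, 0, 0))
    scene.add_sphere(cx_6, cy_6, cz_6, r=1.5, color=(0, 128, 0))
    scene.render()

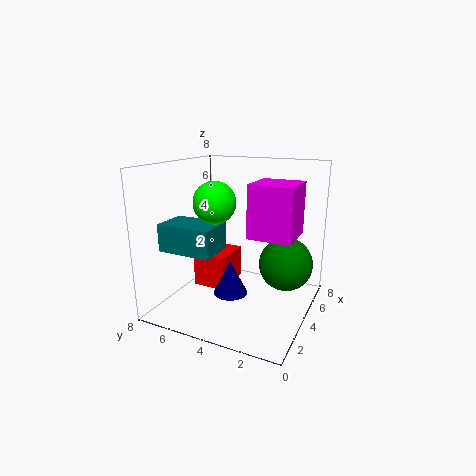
cy_1 = 4
cz_1 = 6.5
r_1 = 1
cx_2 = 1.5
cy_2 = 4.5
cz_2 = 3.5
w_2 = 2
d_2 = 3
cx_3 = 4
cy_3 = 1
w_3 = 2.5
d_3 = 2.5
h_3 = 3
cx_4 = 4
cy_4 = 4.5
cz_4 = 0.5
r_4 = 1
cx_5 = 4
cy_5 = 5
cz_5 = 0.5
d_5 = 2
h_5 = 2
cx_6 = 5
cy_6 = 1.5
cz_6 = 2.5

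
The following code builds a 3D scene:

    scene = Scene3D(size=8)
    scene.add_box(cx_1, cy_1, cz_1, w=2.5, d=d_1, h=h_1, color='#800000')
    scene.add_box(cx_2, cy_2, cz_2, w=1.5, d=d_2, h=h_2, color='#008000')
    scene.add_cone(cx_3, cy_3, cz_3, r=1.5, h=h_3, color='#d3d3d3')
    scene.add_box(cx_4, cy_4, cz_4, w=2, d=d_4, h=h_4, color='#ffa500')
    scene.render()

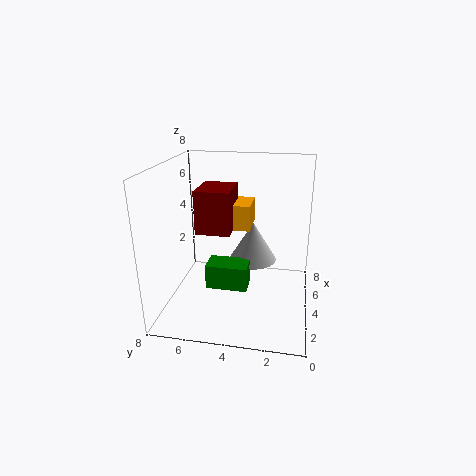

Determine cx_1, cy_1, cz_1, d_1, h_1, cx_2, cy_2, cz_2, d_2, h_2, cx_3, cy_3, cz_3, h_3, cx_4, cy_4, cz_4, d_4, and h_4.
cx_1 = 4; cy_1 = 4.5; cz_1 = 4; d_1 = 2; h_1 = 2.5; cx_2 = 4; cy_2 = 3.5; cz_2 = 0.5; d_2 = 2.5; h_2 = 1.5; cx_3 = 6.5; cy_3 = 3.5; cz_3 = 1.5; h_3 = 2.5; cx_4 = 5; cy_4 = 3.5; cz_4 = 4; d_4 = 2; h_4 = 1.5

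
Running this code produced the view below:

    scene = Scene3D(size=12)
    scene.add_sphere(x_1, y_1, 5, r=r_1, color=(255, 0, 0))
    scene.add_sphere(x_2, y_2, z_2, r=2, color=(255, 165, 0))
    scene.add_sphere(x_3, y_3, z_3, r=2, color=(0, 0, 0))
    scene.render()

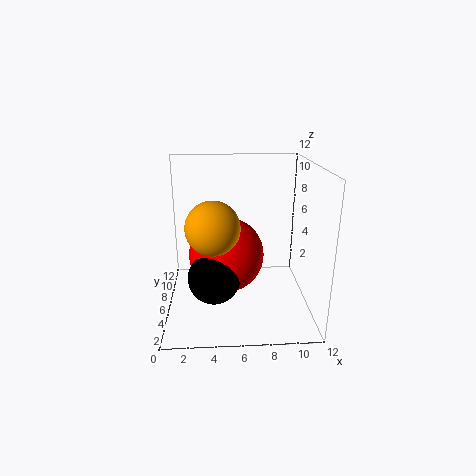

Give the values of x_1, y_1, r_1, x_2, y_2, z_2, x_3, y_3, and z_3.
x_1 = 5
y_1 = 5
r_1 = 3
x_2 = 4
y_2 = 3
z_2 = 8
x_3 = 4
y_3 = 3
z_3 = 4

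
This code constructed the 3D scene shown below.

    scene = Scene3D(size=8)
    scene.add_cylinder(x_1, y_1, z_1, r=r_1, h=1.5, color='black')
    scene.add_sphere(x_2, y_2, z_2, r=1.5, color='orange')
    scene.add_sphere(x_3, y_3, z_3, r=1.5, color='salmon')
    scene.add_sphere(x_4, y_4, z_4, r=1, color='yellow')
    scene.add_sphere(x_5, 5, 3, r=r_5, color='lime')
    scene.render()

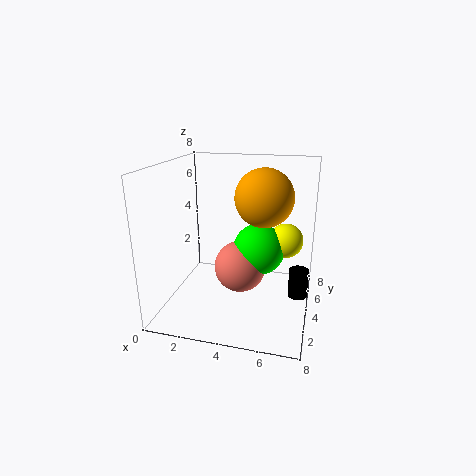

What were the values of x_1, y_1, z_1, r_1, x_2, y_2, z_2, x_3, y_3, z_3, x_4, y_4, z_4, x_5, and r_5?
x_1 = 7.5, y_1 = 3, z_1 = 1.5, r_1 = 0.5, x_2 = 5.5, y_2 = 3.5, z_2 = 6.5, x_3 = 4, y_3 = 4.5, z_3 = 2, x_4 = 6.5, y_4 = 5.5, z_4 = 3.5, x_5 = 5, r_5 = 1.5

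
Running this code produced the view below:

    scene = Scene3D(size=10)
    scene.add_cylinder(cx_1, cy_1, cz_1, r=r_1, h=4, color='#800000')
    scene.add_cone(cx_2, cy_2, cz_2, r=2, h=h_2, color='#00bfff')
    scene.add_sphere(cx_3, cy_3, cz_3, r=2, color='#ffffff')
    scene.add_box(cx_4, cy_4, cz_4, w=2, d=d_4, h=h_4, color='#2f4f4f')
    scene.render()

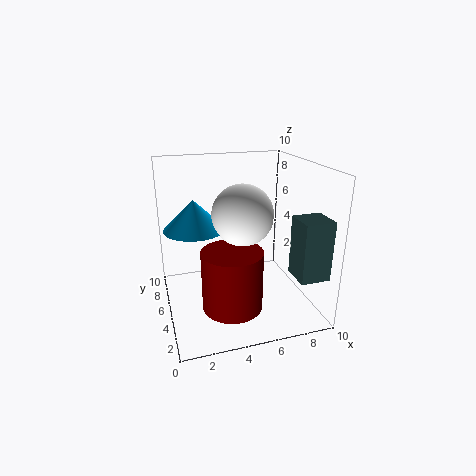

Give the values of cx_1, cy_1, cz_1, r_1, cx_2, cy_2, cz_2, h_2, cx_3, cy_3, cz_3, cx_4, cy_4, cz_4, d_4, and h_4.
cx_1 = 4, cy_1 = 3, cz_1 = 1, r_1 = 2, cx_2 = 2, cy_2 = 5, cz_2 = 6, h_2 = 2, cx_3 = 5, cy_3 = 4, cz_3 = 7, cx_4 = 8, cy_4 = 1, cz_4 = 3, d_4 = 2, h_4 = 4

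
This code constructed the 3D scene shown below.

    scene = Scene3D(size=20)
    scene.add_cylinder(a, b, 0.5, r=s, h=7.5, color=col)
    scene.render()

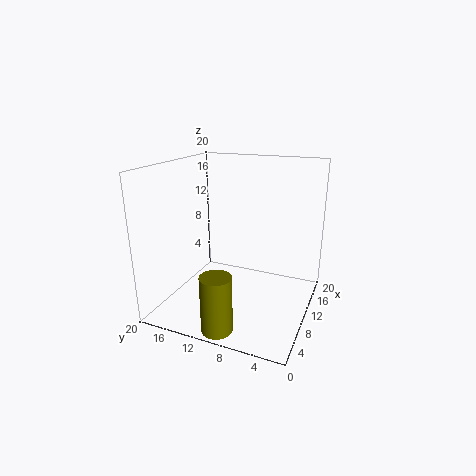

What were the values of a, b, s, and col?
a = 2; b = 9.5; s = 2; col = 'olive'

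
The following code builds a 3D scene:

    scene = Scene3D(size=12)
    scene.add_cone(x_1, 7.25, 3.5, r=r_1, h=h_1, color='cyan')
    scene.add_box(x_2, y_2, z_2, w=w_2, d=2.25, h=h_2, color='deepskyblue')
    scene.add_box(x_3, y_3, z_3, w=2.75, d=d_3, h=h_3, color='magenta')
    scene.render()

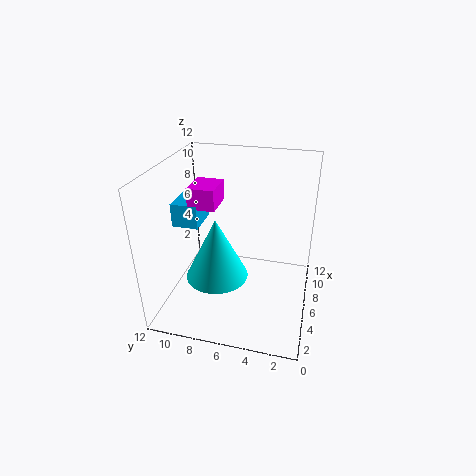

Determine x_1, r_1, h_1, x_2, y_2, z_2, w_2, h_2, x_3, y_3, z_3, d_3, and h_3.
x_1 = 4
r_1 = 2.5
h_1 = 5
x_2 = 5.25
y_2 = 9.25
z_2 = 6.75
w_2 = 3
h_2 = 2
x_3 = 5.25
y_3 = 7.75
z_3 = 8.5
d_3 = 2.25
h_3 = 1.75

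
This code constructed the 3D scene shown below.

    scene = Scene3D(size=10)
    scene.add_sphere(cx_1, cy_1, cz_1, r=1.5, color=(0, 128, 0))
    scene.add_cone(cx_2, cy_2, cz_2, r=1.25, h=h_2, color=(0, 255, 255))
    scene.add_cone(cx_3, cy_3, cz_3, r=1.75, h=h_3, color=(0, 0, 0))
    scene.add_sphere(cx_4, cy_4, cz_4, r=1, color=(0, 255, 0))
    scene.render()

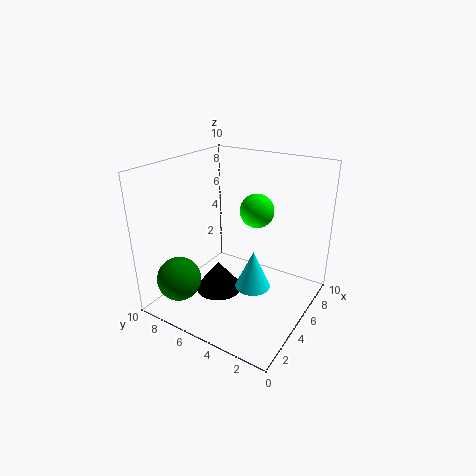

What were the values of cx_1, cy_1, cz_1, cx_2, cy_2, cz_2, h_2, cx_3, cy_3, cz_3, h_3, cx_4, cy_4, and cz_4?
cx_1 = 1.75, cy_1 = 7.75, cz_1 = 2.5, cx_2 = 5, cy_2 = 3.75, cz_2 = 1.5, h_2 = 2.75, cx_3 = 5, cy_3 = 6.75, cz_3 = 0.25, h_3 = 2.25, cx_4 = 3.5, cy_4 = 2.75, cz_4 = 8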